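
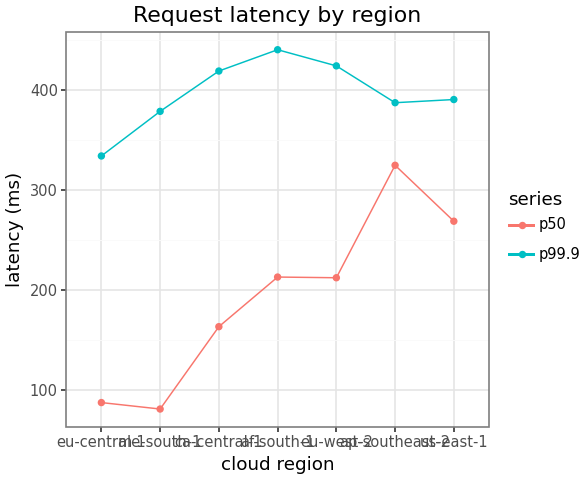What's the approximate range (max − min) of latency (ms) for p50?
Max ap-southeast-2 ≈ 300, min me-south-1 ≈ 100; range ≈ 200.

≈ 200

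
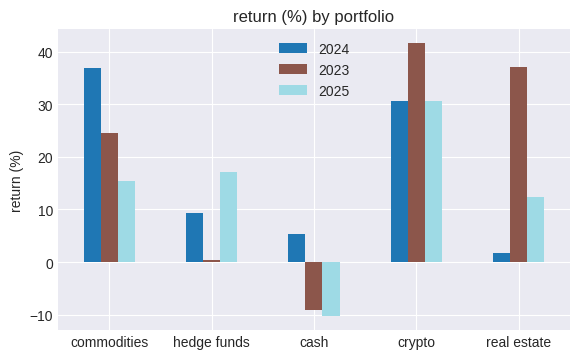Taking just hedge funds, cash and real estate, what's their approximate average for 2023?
(0 + -10 + 35) / 3 ≈ 8.

≈ 8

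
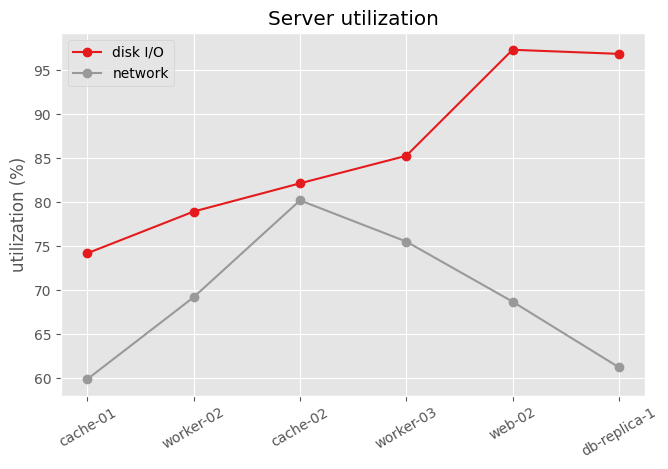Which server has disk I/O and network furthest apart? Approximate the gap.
db-replica-1: disk I/O ≈ 95, network ≈ 60 → gap ≈ 35. Next-largest (web-02) is only ≈ 25.

db-replica-1, ≈ 35 %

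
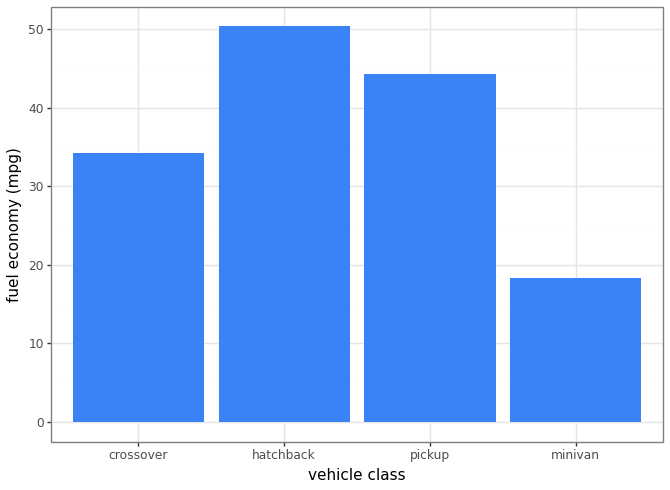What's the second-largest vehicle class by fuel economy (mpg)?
pickup

Top 3: hatchback ≈ 50, pickup ≈ 45, crossover ≈ 35.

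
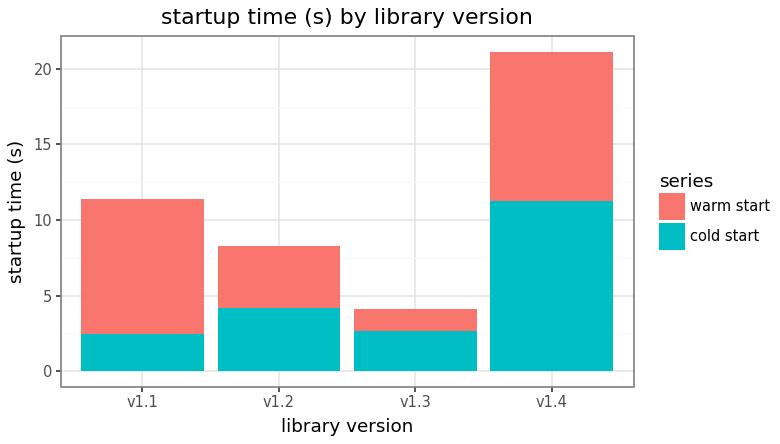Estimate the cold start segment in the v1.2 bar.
cold start top ≈ 4, bottom ≈ 0; segment ≈ 4.

≈ 4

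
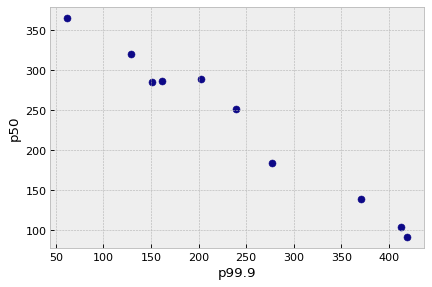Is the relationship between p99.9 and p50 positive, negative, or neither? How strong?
negative, strong

Points are negatively correlated; strong (|r| ≈ 1.0).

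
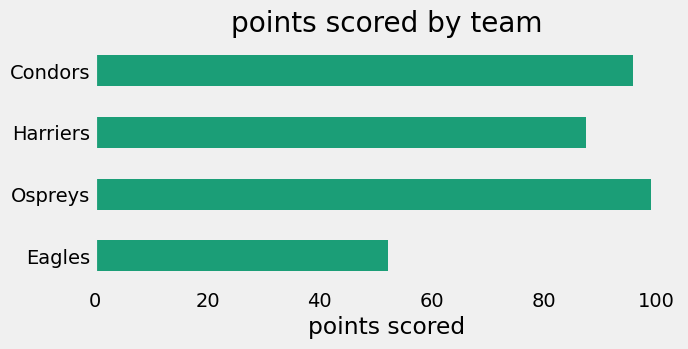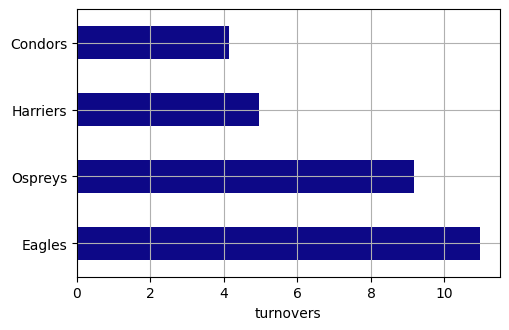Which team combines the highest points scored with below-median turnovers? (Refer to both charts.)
Condors

Chart 2 median turnovers ≈ 8; below-median teams: Harriers, Condors. Among those, Condors has the highest points scored (≈ 100).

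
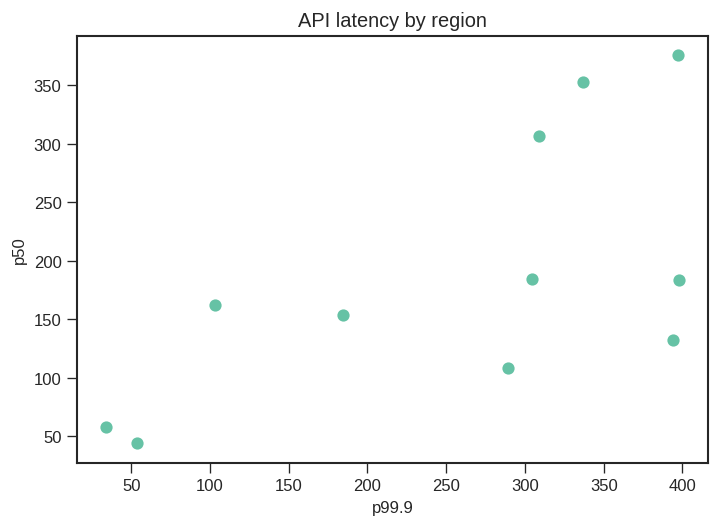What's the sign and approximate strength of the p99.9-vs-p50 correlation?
positive, moderate

Points are positively correlated; moderate (|r| ≈ 0.6).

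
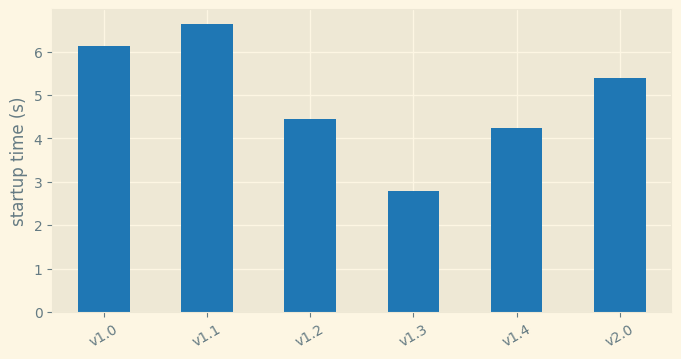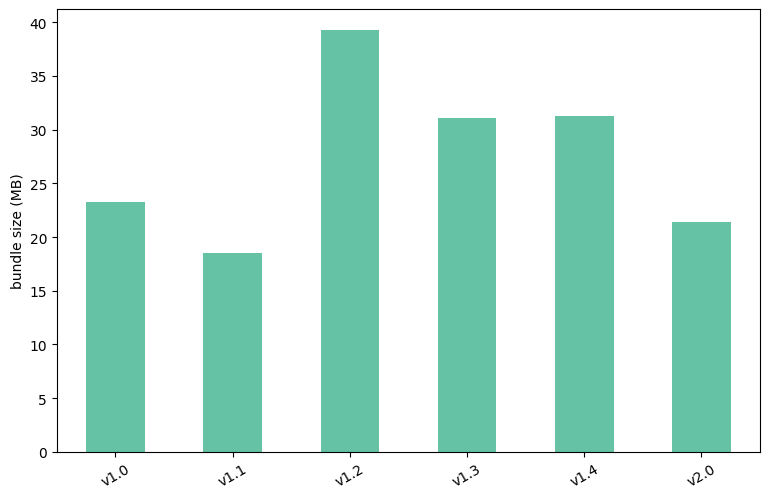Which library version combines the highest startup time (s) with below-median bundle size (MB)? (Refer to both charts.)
Chart 2 median bundle size (MB) ≈ 25; below-median library versions: v1.0, v1.1, v2.0. Among those, v1.1 has the highest startup time (s) (≈ 7).

v1.1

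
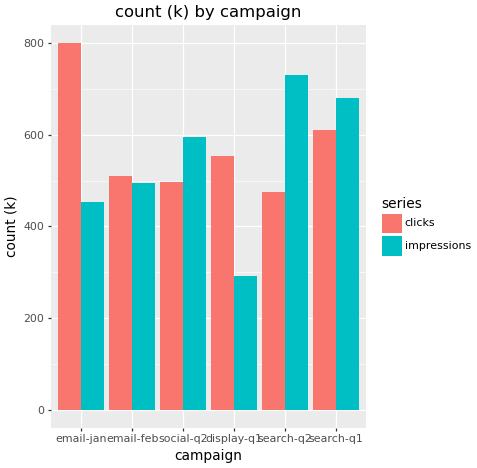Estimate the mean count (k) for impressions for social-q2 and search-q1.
(600 + 700) / 2 ≈ 650.

≈ 650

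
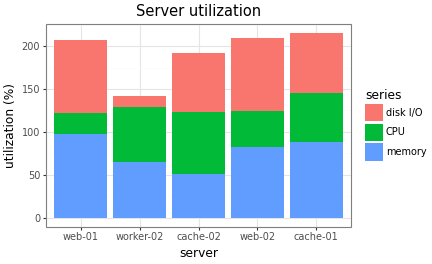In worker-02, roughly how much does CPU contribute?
CPU top ≈ 120, bottom ≈ 60; segment ≈ 60.

≈ 60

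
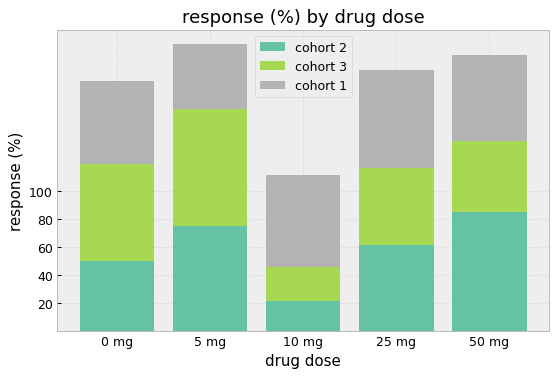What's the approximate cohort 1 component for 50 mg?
cohort 1 top ≈ 200, bottom ≈ 140; segment ≈ 60.

≈ 60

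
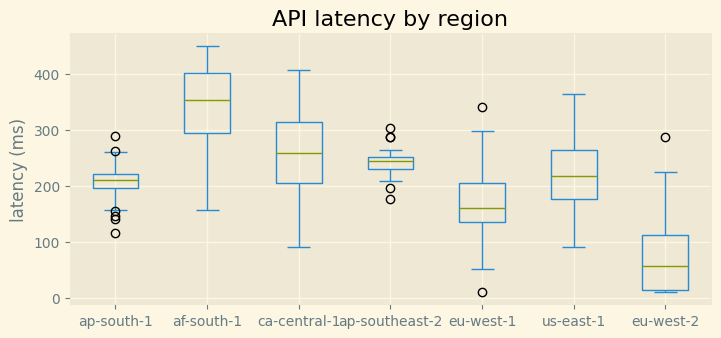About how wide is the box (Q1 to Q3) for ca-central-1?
≈ 125

Q3 ≈ 325, Q1 ≈ 200; IQR ≈ 125.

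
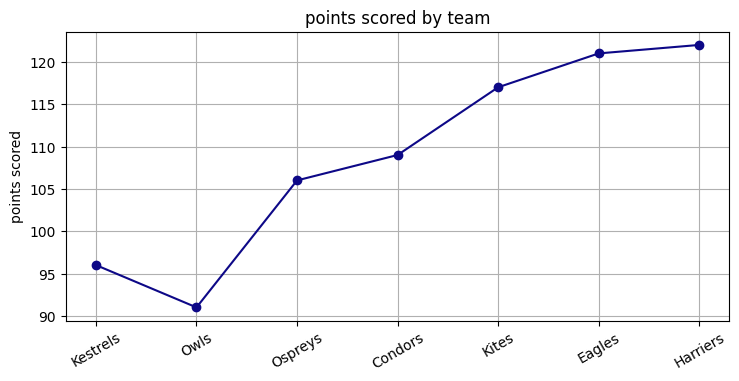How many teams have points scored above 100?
Above 100: Ospreys, Condors, Kites, Eagles, Harriers.

5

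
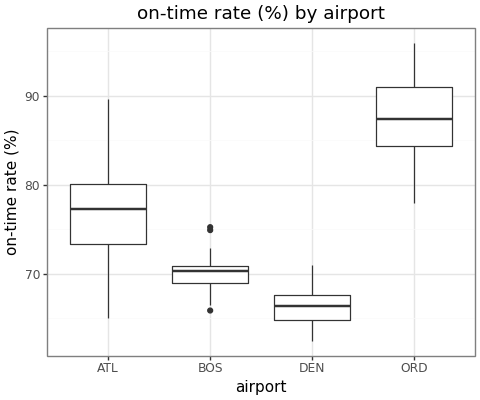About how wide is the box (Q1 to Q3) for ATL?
≈ 6

Q3 ≈ 80, Q1 ≈ 74; IQR ≈ 6.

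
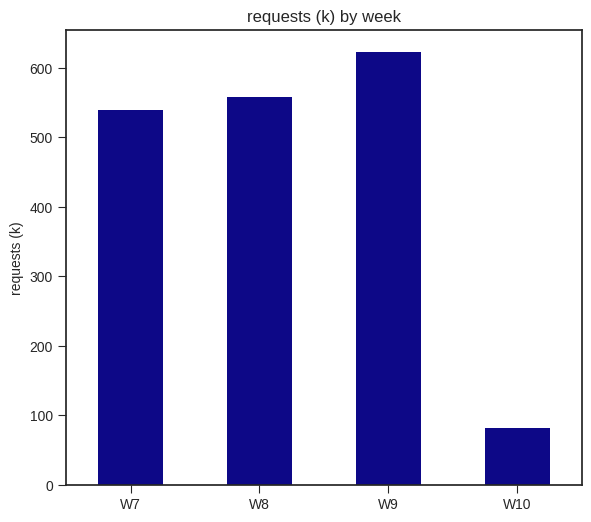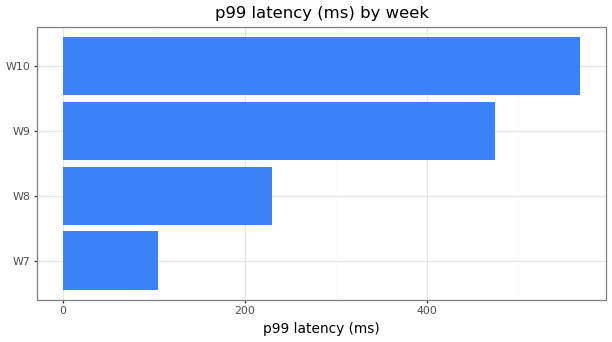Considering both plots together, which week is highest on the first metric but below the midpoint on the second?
Chart 2 median p99 latency (ms) ≈ 400; below-median weeks: W7, W8. Among those, W8 has the highest requests (k) (≈ 600).

W8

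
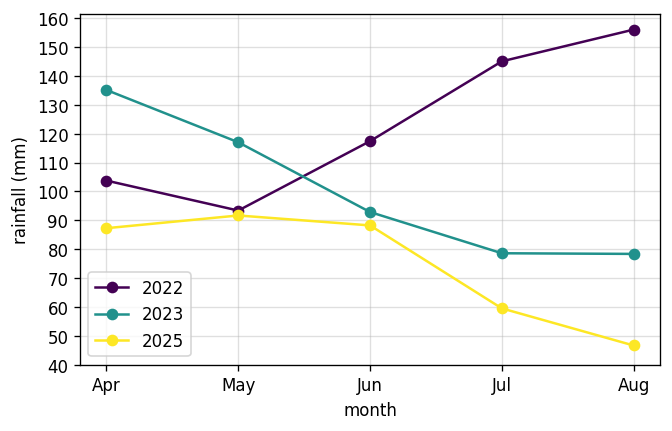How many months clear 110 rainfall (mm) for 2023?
Above 110: Apr, May.

2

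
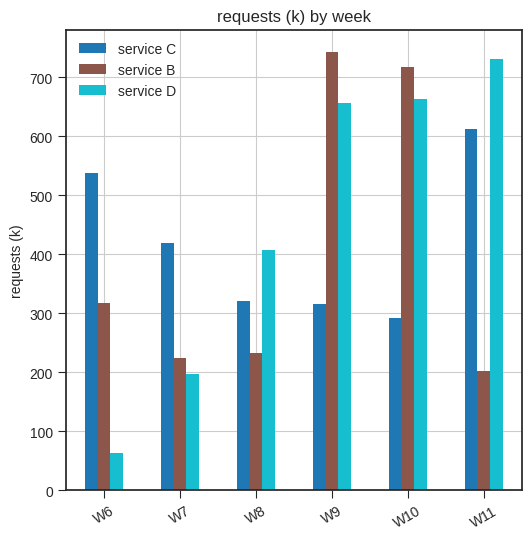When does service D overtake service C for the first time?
W7: service D ≈ 200 vs service C ≈ 400 (not yet); W8: service D ≈ 400 vs service C ≈ 300 (first crossover).

W8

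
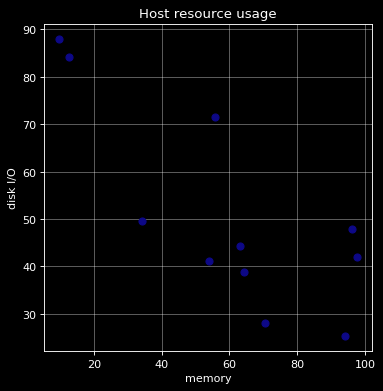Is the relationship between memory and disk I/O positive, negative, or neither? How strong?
Points are negatively correlated; strong (|r| ≈ 0.8).

negative, strong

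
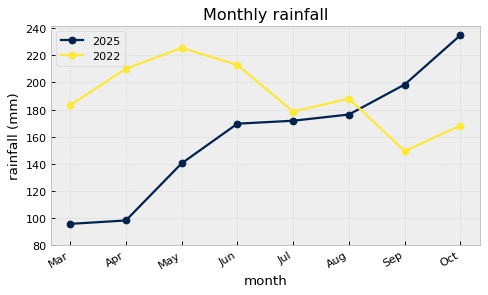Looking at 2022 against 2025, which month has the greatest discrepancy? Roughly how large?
Apr: 2022 ≈ 220, 2025 ≈ 100 → gap ≈ 120. Next-largest (Mar) is only ≈ 80.

Apr, ≈ 120 mm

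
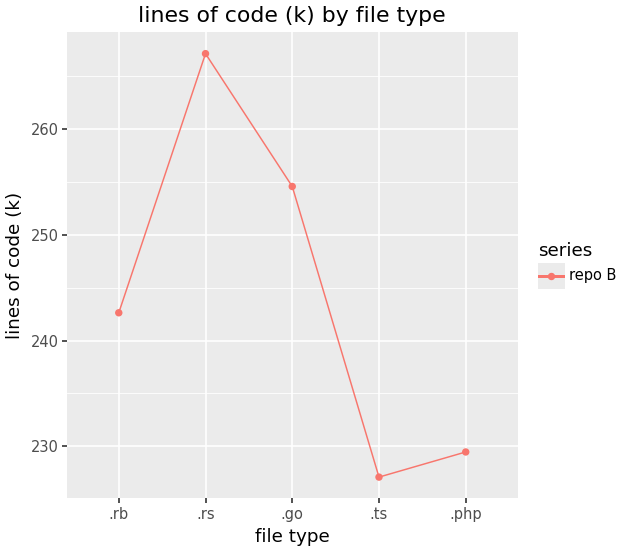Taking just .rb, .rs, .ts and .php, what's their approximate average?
(245 + 265 + 225 + 230) / 4 ≈ 241.

≈ 241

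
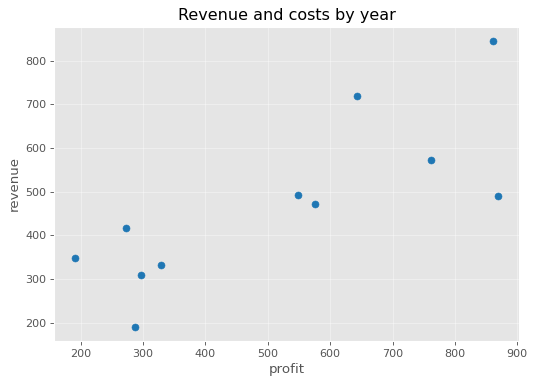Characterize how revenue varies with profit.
positive, strong

Points are positively correlated; strong (|r| ≈ 0.8).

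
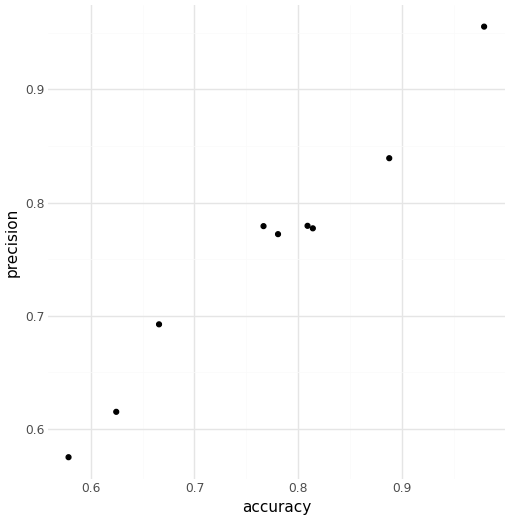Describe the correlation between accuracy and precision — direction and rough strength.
positive, strong

Points are positively correlated; strong (|r| ≈ 1.0).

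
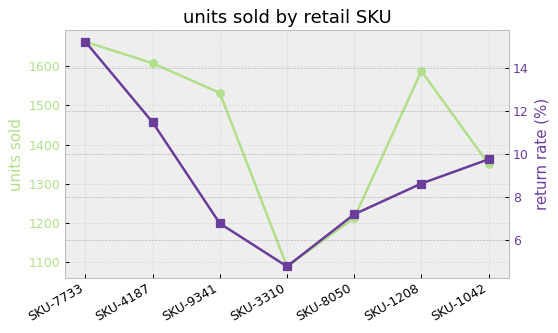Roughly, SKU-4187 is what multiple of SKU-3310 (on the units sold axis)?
≈ 1.45×

SKU-4187 ≈ 1600, SKU-3310 ≈ 1100; 1600/1100 ≈ 1.45.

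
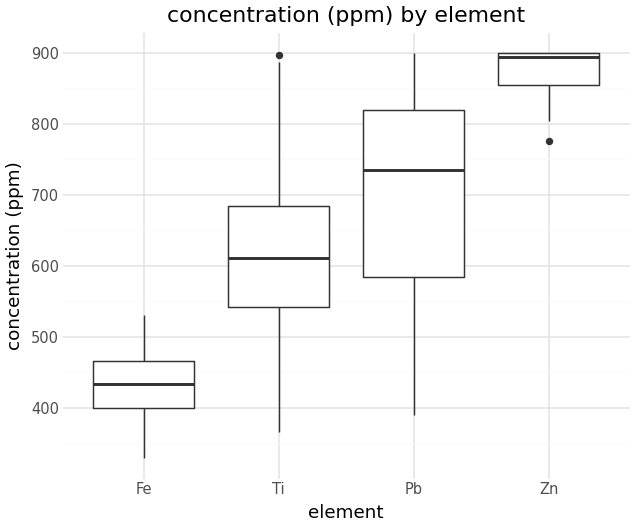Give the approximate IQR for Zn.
Q3 ≈ 900, Q1 ≈ 850; IQR ≈ 50.

≈ 50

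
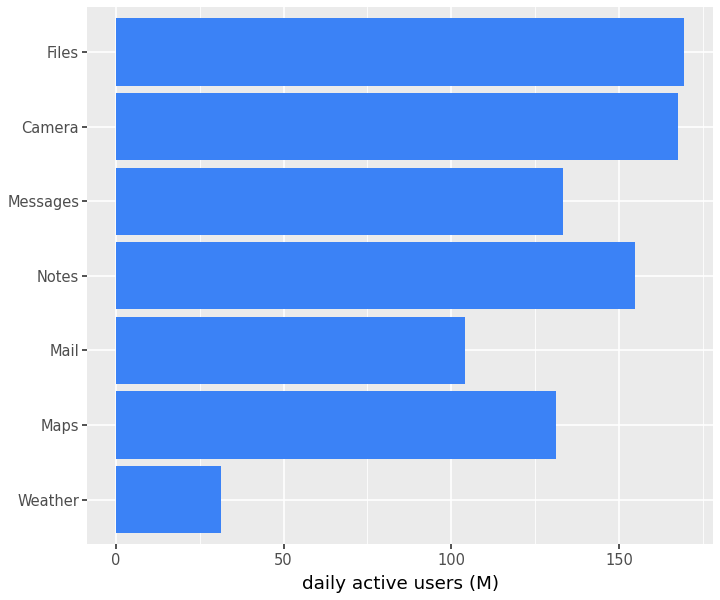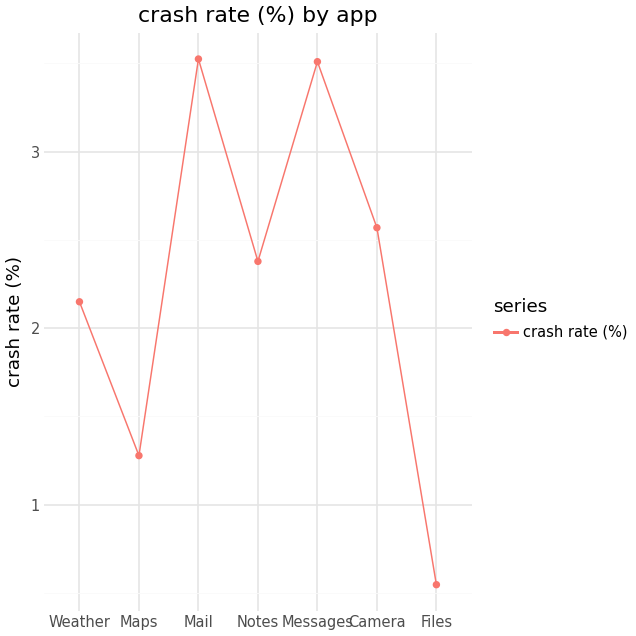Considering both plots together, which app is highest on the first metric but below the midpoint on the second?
Chart 2 median crash rate (%) ≈ 2.5; below-median apps: Weather, Maps, Files. Among those, Files has the highest daily active users (M) (≈ 160).

Files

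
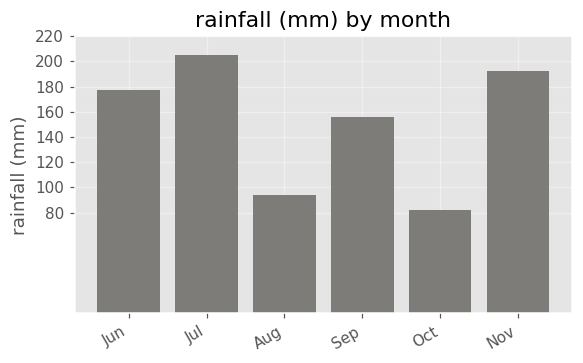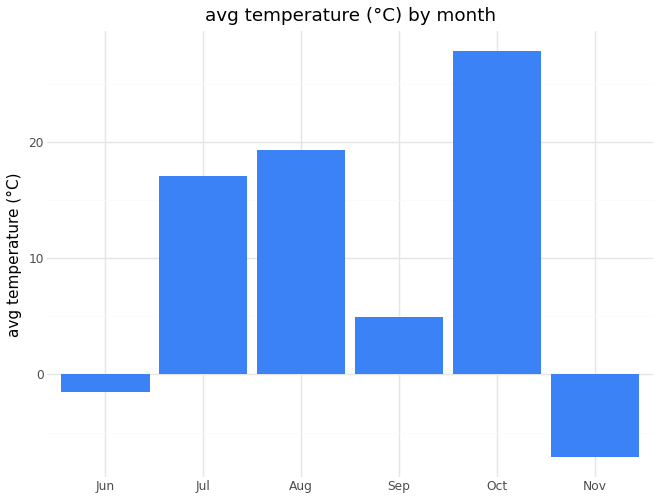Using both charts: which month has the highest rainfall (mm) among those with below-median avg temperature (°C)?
Nov

Chart 2 median avg temperature (°C) ≈ 10; below-median months: Jun, Sep, Nov. Among those, Nov has the highest rainfall (mm) (≈ 200).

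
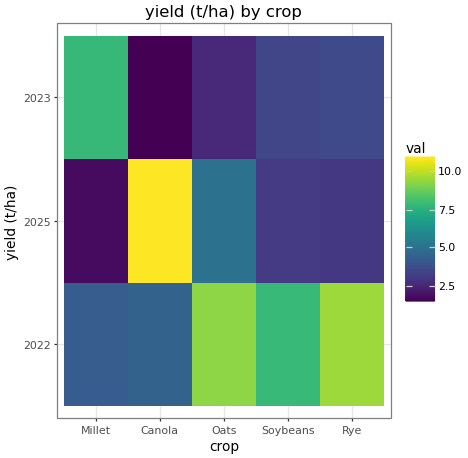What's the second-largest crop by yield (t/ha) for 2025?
Oats

Top 3 for 2025: Canola ≈ 11, Oats ≈ 5, Soybeans ≈ 3.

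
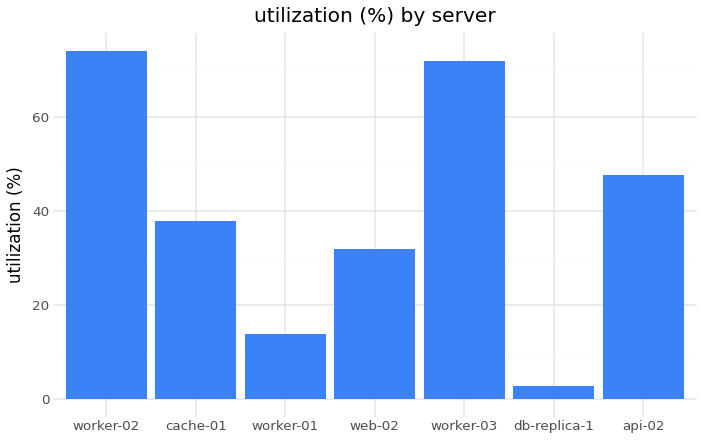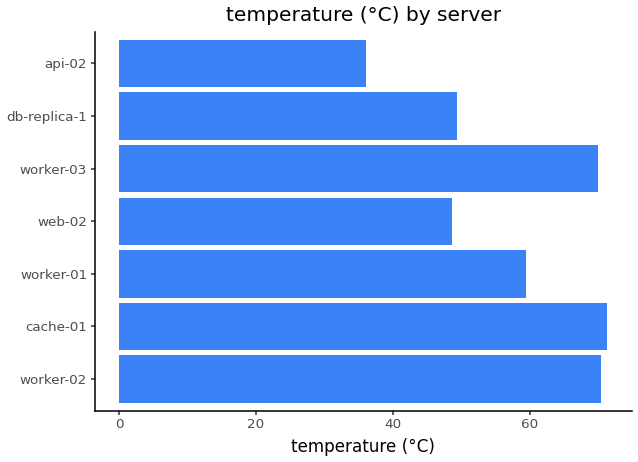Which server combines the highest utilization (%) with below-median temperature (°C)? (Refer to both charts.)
Chart 2 median temperature (°C) ≈ 60; below-median servers: web-02, db-replica-1, api-02. Among those, api-02 has the highest utilization (%) (≈ 50).

api-02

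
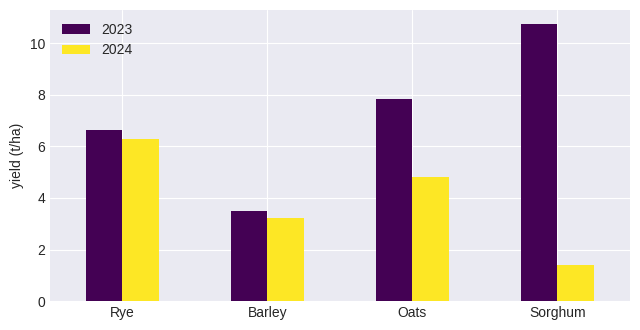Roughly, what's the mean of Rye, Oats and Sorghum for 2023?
(7 + 8 + 11) / 3 ≈ 9.

≈ 9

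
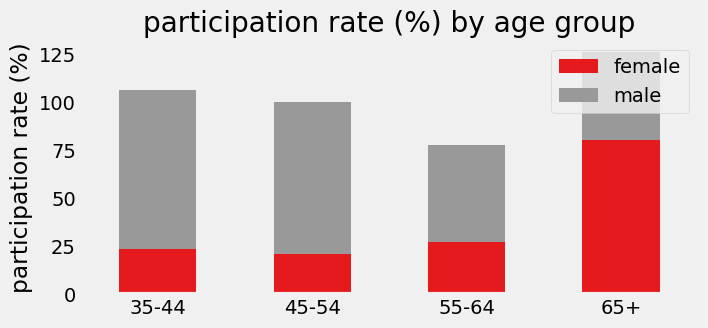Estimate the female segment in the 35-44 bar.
female top ≈ 20, bottom ≈ 0; segment ≈ 20.

≈ 20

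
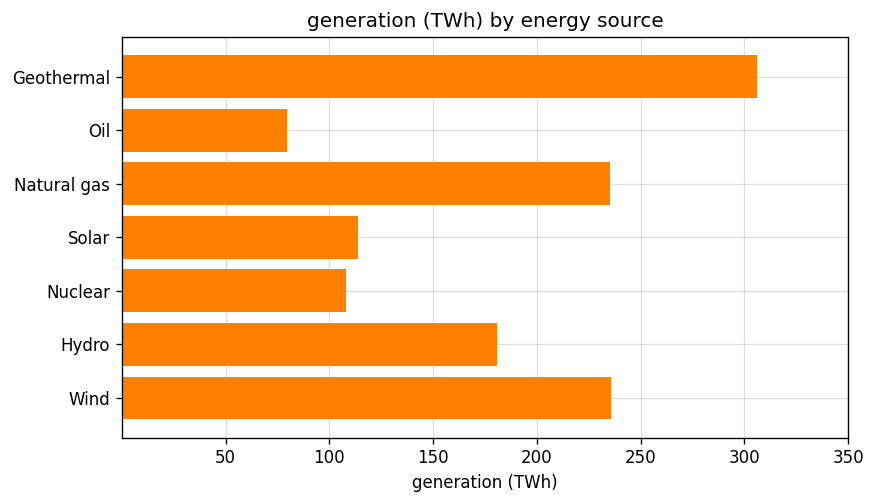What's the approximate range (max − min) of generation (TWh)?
≈ 200

Max Geothermal ≈ 300, min Oil ≈ 100; range ≈ 200.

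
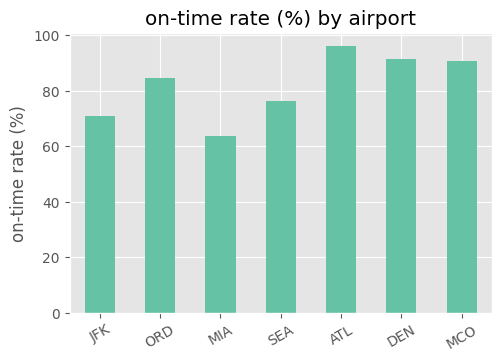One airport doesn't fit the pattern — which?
MIA

MIA ≈ 60; the rest sit between ≈ 70 and ≈ 100.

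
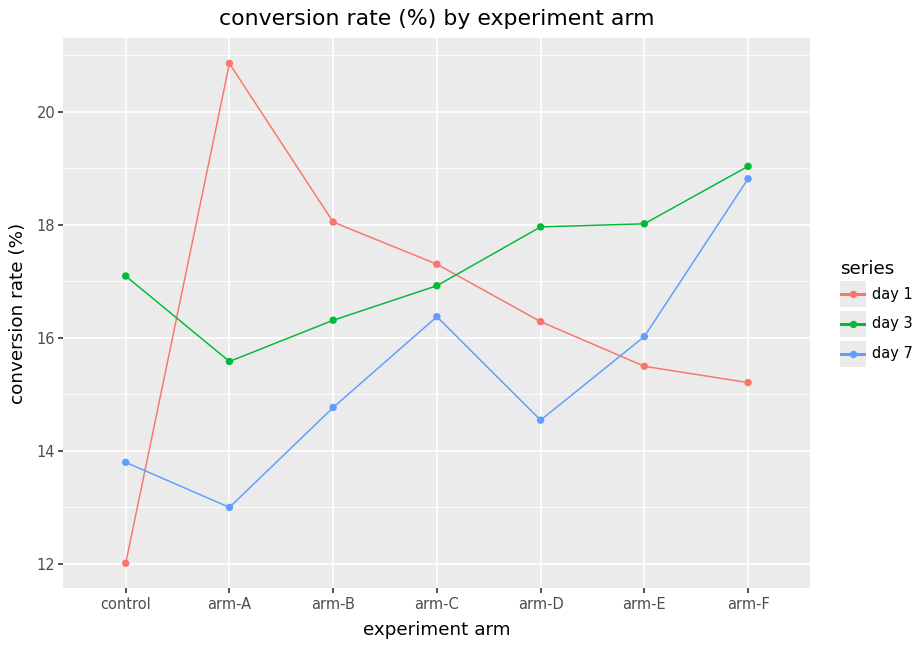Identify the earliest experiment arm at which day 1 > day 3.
arm-A

control: day 1 ≈ 12 vs day 3 ≈ 17 (not yet); arm-A: day 1 ≈ 21 vs day 3 ≈ 16 (first crossover).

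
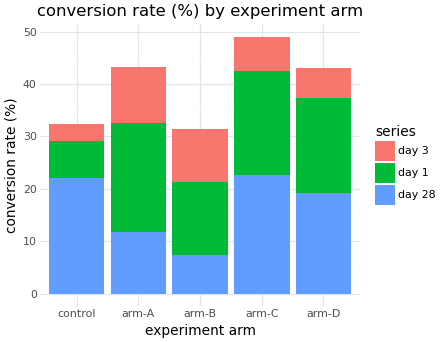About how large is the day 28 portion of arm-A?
≈ 10

day 28 top ≈ 10, bottom ≈ 0; segment ≈ 10.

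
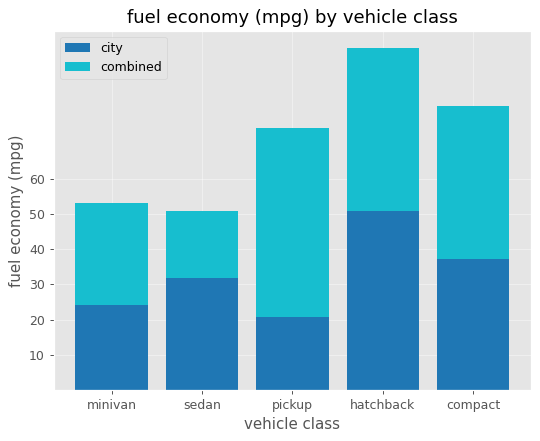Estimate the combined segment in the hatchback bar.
combined top ≈ 100, bottom ≈ 50; segment ≈ 50.

≈ 50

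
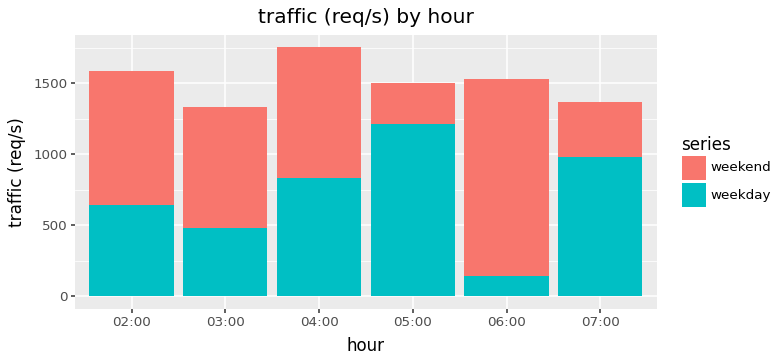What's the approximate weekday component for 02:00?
weekday top ≈ 600, bottom ≈ 0; segment ≈ 600.

≈ 600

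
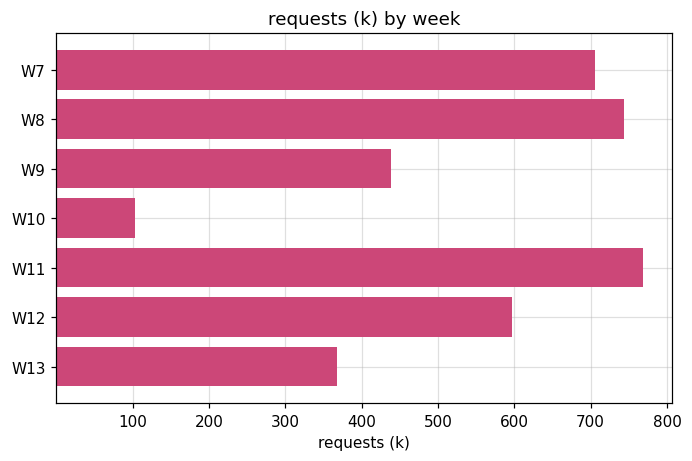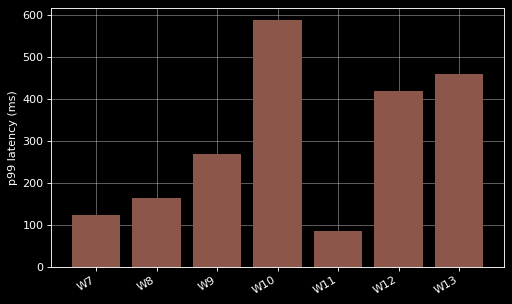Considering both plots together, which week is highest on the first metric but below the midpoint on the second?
Chart 2 median p99 latency (ms) ≈ 300; below-median weeks: W7, W8, W11. Among those, W11 has the highest requests (k) (≈ 800).

W11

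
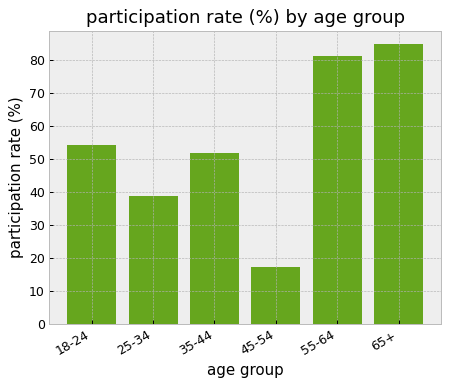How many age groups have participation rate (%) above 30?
Above 30: 18-24, 25-34, 35-44, 55-64, 65+.

5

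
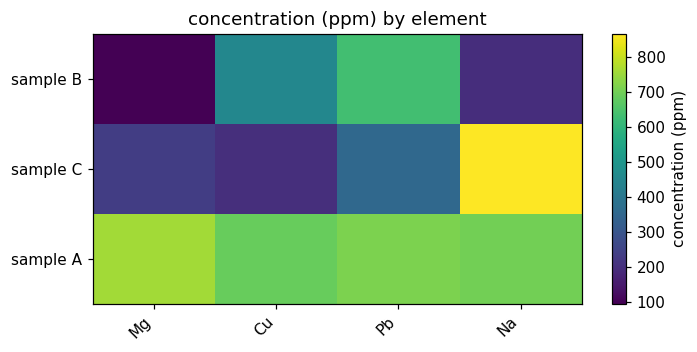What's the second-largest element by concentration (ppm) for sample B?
Cu

Top 3 for sample B: Pb ≈ 600, Cu ≈ 500, Na ≈ 200.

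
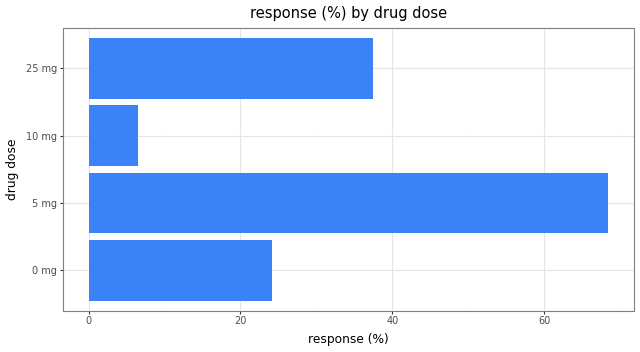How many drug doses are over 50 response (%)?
Above 50: 5 mg.

1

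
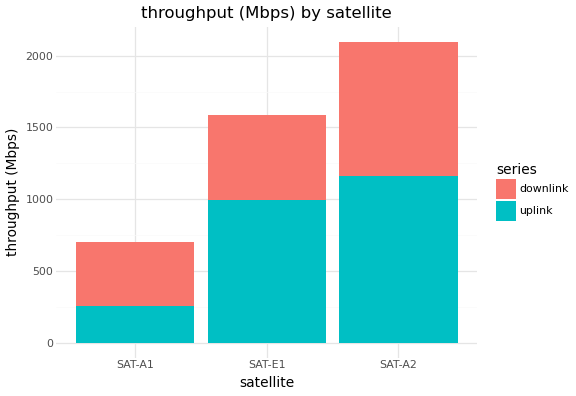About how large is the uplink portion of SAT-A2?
uplink top ≈ 1200, bottom ≈ 0; segment ≈ 1200.

≈ 1200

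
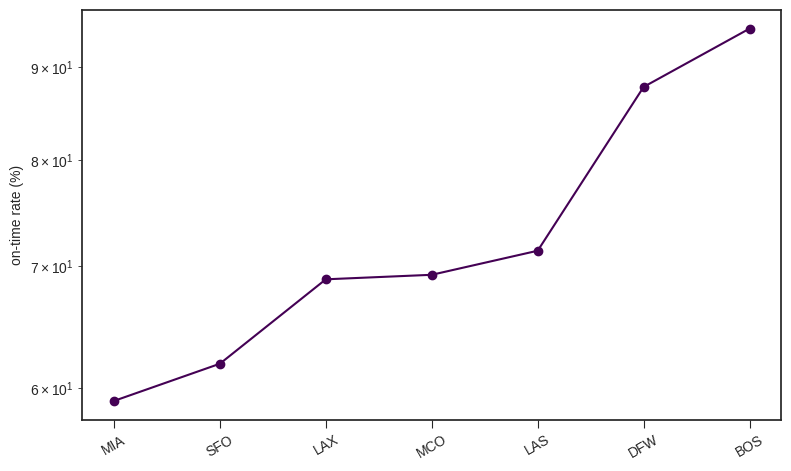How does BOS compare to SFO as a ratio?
≈ 1.58×

BOS ≈ 95, SFO ≈ 60; 95/60 ≈ 1.58.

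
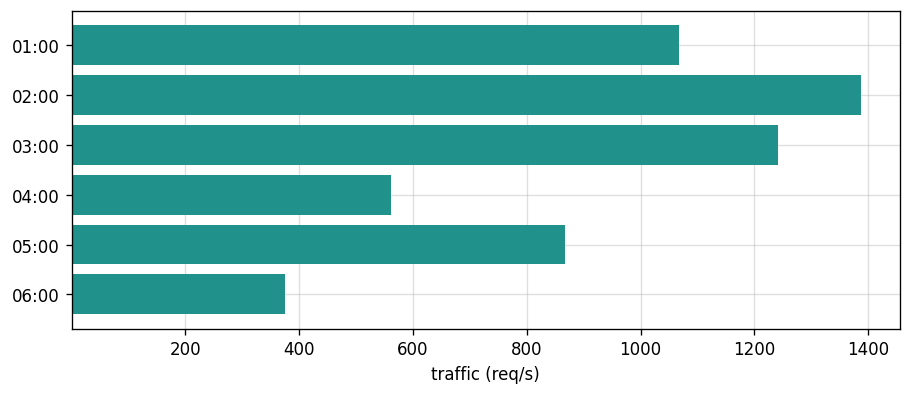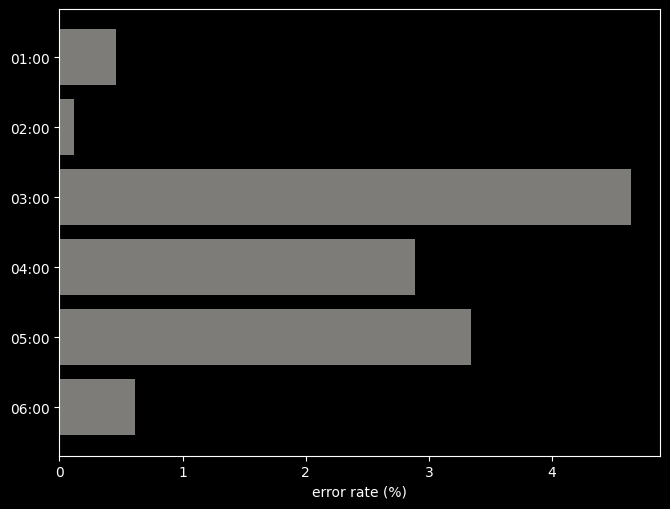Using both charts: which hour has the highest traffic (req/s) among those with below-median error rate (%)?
Chart 2 median error rate (%) ≈ 2; below-median hours: 01:00, 02:00, 06:00. Among those, 02:00 has the highest traffic (req/s) (≈ 1400).

02:00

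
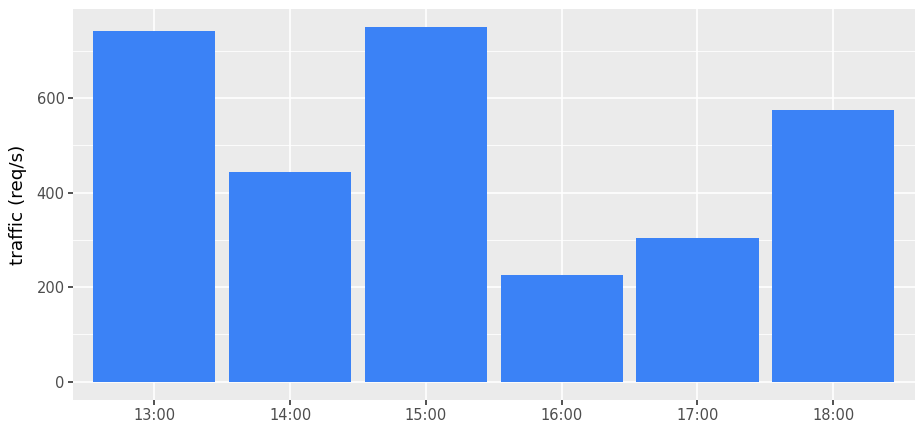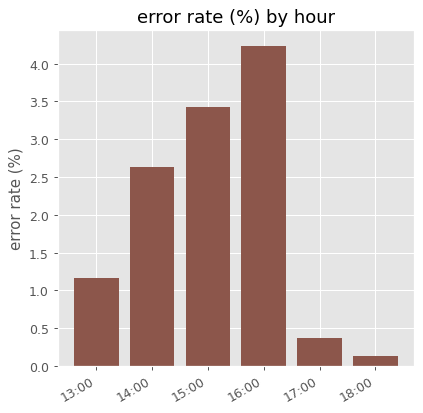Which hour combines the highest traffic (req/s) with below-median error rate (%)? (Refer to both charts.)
Chart 2 median error rate (%) ≈ 2; below-median hours: 13:00, 17:00, 18:00. Among those, 13:00 has the highest traffic (req/s) (≈ 700).

13:00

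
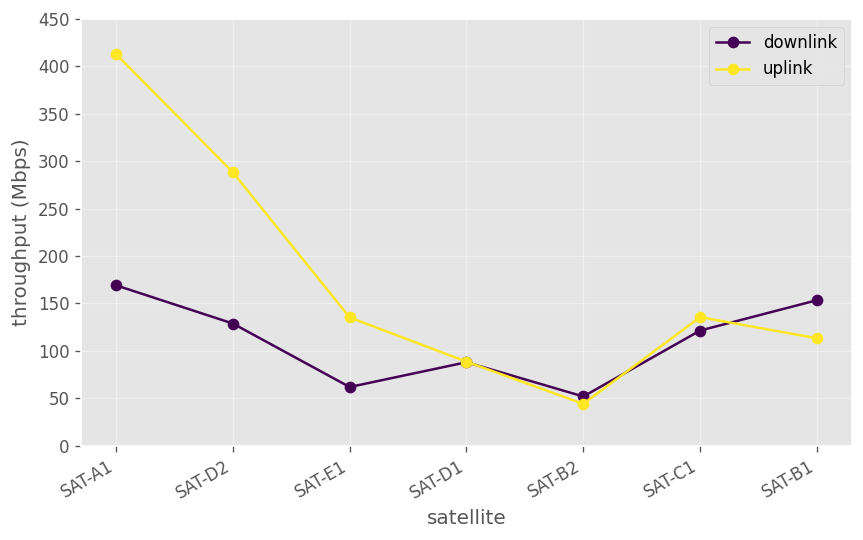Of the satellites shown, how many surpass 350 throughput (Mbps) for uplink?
Above 350: SAT-A1.

1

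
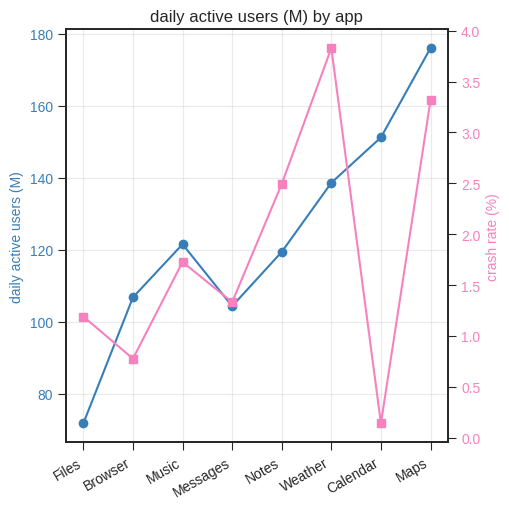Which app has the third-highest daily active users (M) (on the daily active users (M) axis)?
Top 4 (on the daily active users (M) axis): Maps ≈ 180, Calendar ≈ 150, Weather ≈ 140, Music ≈ 120.

Weather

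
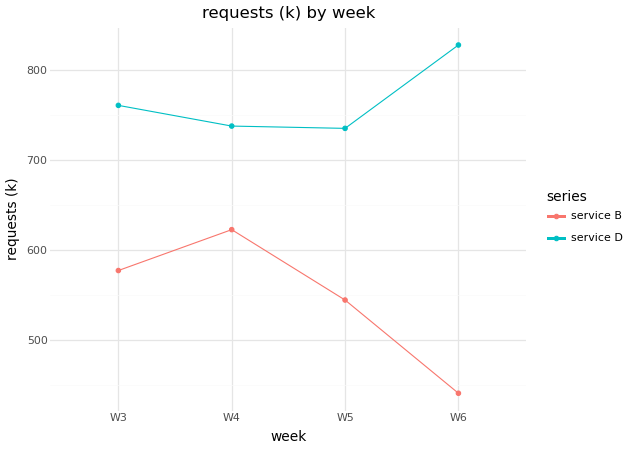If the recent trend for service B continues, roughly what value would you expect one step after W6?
Last three: 600, 550, 450 → slope ≈ -75/step → next ≈ 375.

≈ 375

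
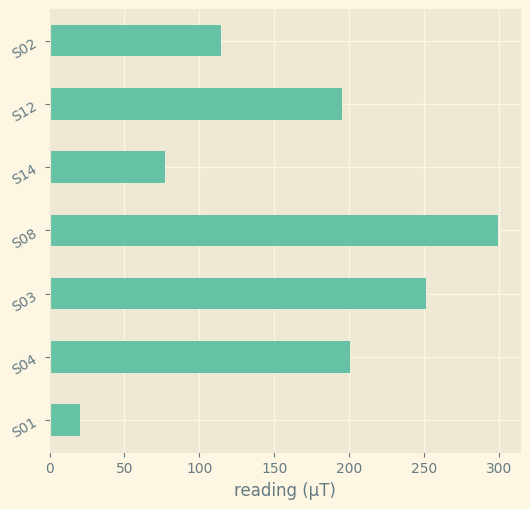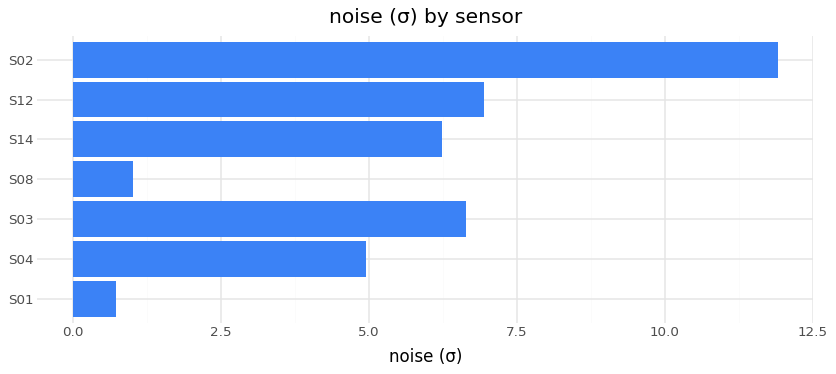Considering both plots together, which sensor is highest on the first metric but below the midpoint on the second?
Chart 2 median noise (σ) ≈ 6; below-median sensors: S01, S04, S08. Among those, S08 has the highest reading (µT) (≈ 300).

S08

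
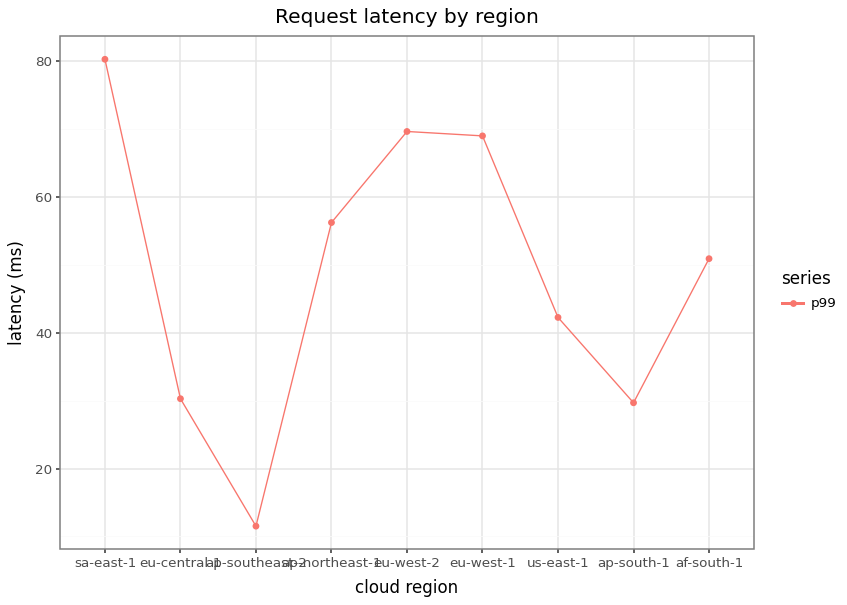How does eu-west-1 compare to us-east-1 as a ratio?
≈ 1.75×

eu-west-1 ≈ 70, us-east-1 ≈ 40; 70/40 ≈ 1.75.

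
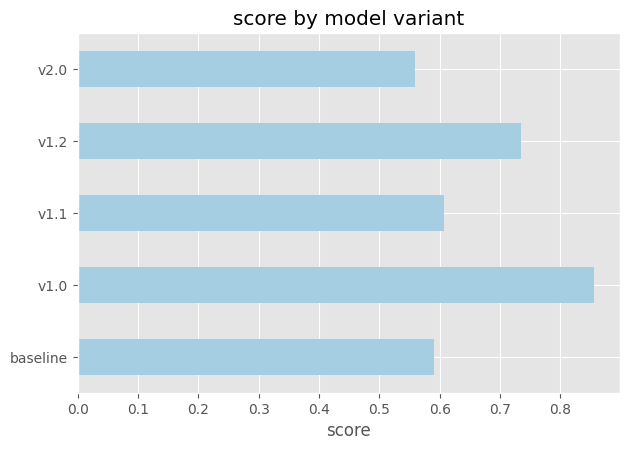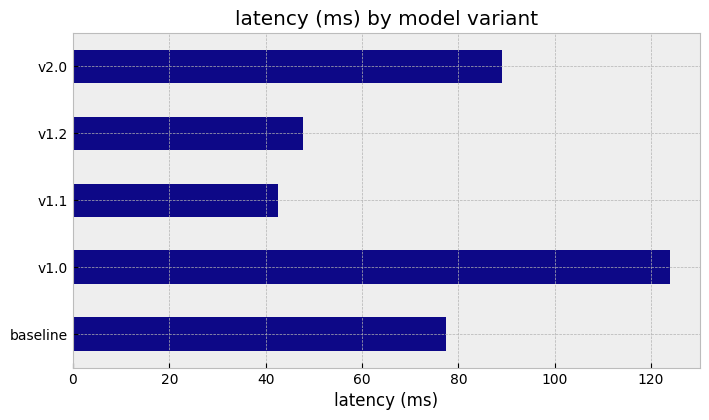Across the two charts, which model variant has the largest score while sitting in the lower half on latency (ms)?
Chart 2 median latency (ms) ≈ 80; below-median model variants: v1.1, v1.2. Among those, v1.2 has the highest score (≈ 0.7).

v1.2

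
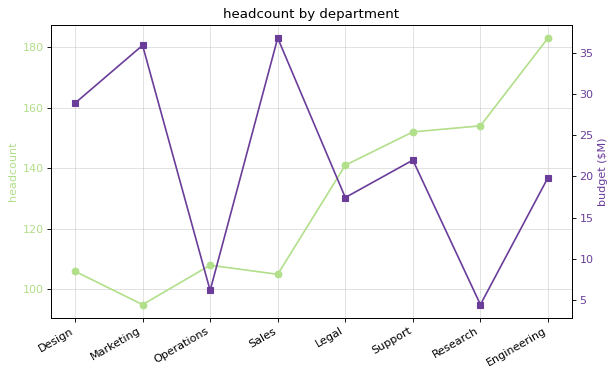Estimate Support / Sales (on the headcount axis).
Support ≈ 150, Sales ≈ 100; 150/100 ≈ 1.5.

≈ 1.5×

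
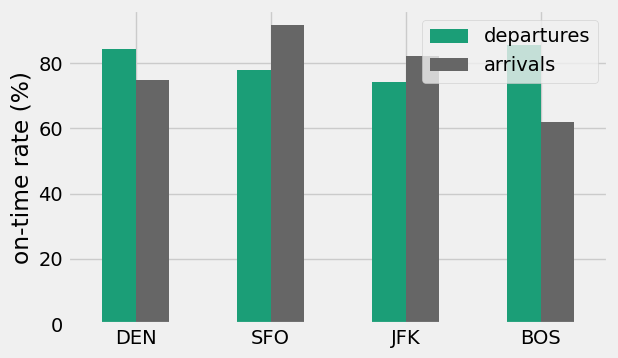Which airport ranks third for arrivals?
Top 4 for arrivals: SFO ≈ 90, JFK ≈ 80, DEN ≈ 70, BOS ≈ 60.

DEN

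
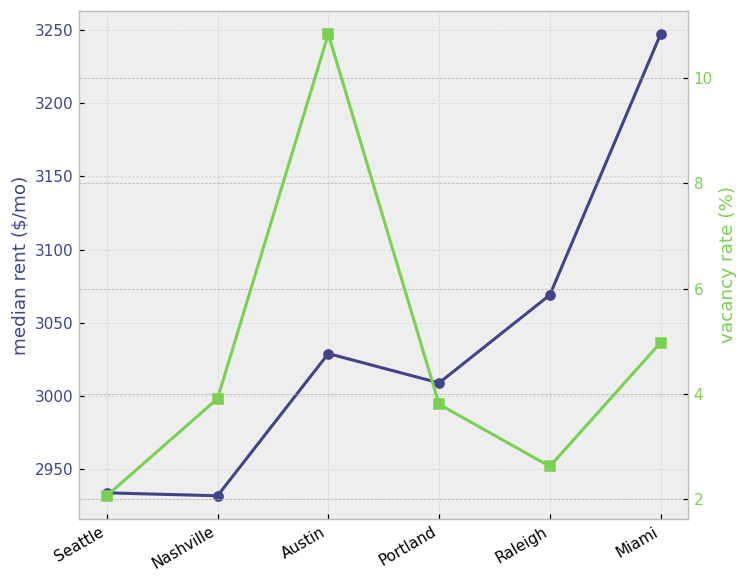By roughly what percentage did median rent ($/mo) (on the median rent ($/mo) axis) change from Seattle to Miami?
≈ +10.2%

Seattle ≈ 2950, Miami ≈ 3250; (3250 − 2950) / 2950 ≈ +10.2%.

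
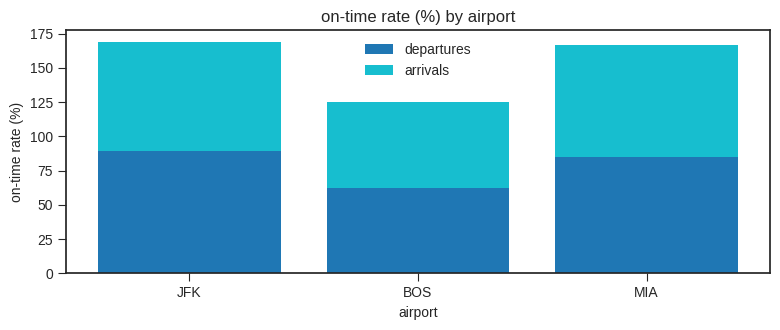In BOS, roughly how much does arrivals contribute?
≈ 60

arrivals top ≈ 120, bottom ≈ 60; segment ≈ 60.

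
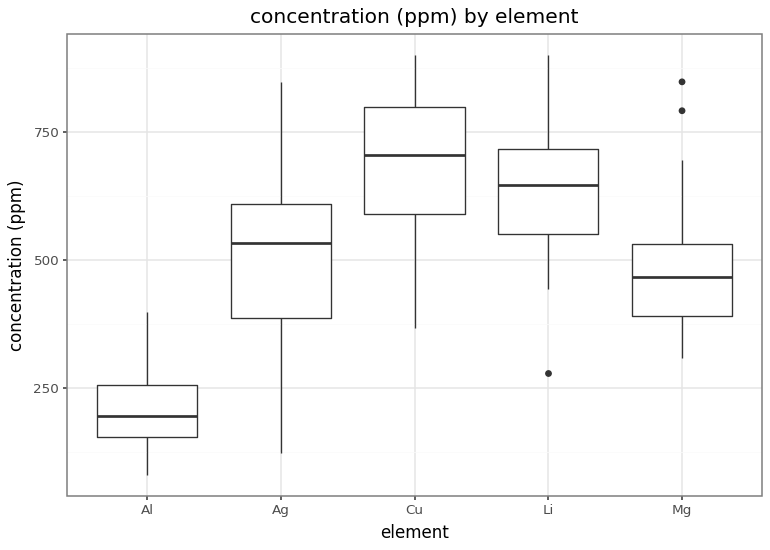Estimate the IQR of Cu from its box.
Q3 ≈ 800, Q1 ≈ 600; IQR ≈ 200.

≈ 200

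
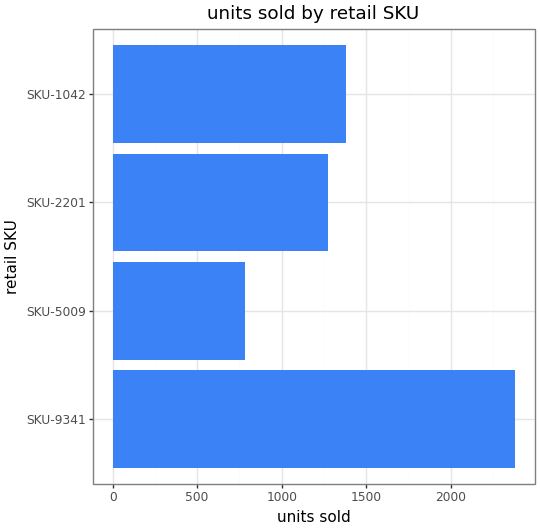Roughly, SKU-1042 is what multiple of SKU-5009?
≈ 1.75×

SKU-1042 ≈ 1400, SKU-5009 ≈ 800; 1400/800 ≈ 1.75.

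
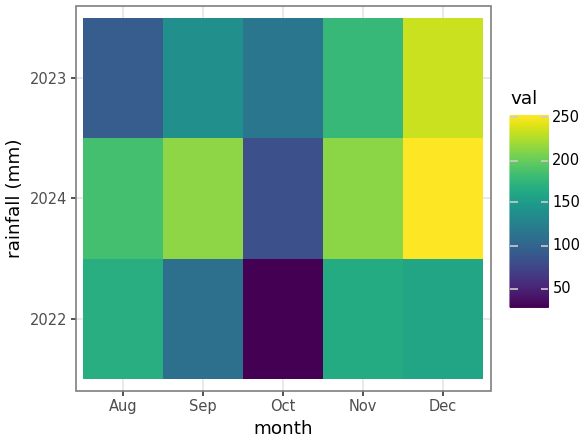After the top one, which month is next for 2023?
Top 3 for 2023: Dec ≈ 240, Nov ≈ 180, Sep ≈ 140.

Nov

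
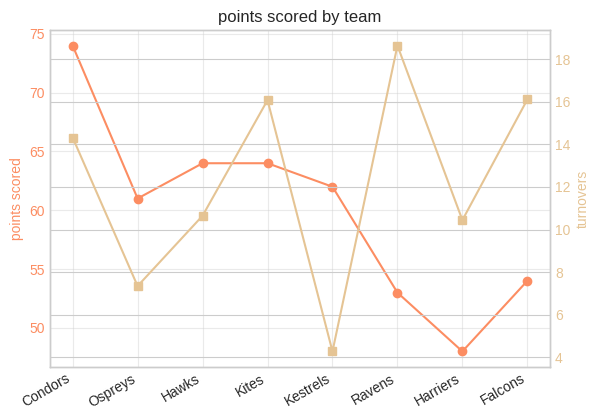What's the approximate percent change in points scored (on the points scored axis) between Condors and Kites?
≈ -13.3%

Condors ≈ 75, Kites ≈ 65; (65 − 75) / 75 ≈ -13.3%.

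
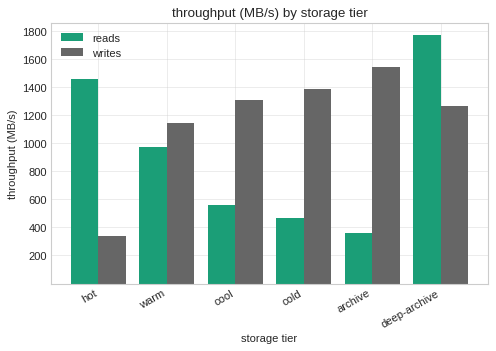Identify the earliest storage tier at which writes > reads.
warm

hot: writes ≈ 400 vs reads ≈ 1400 (not yet); warm: writes ≈ 1200 vs reads ≈ 1000 (first crossover).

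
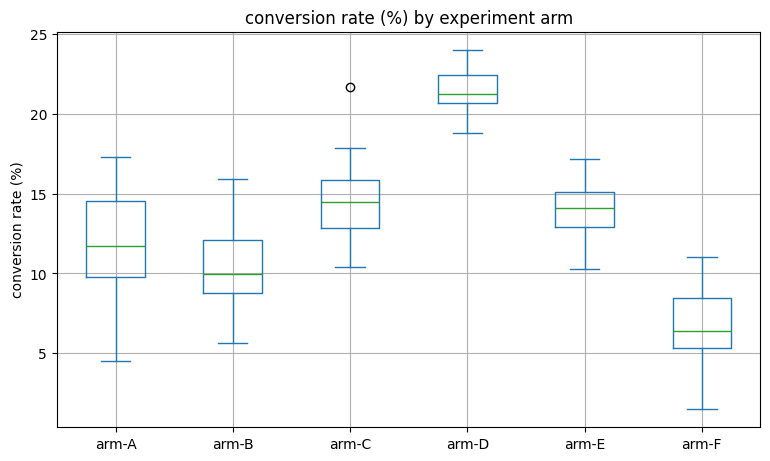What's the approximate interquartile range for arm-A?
Q3 ≈ 14, Q1 ≈ 10; IQR ≈ 4.

≈ 4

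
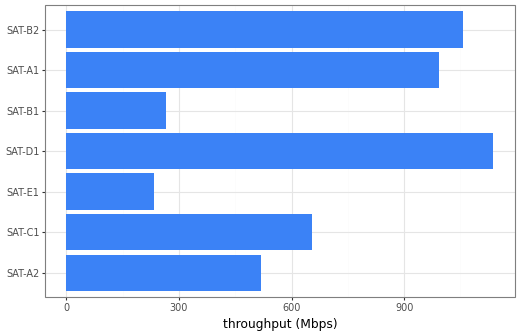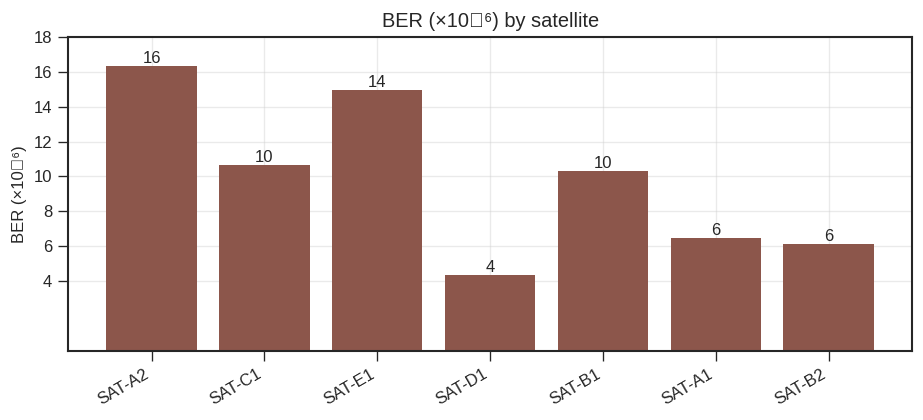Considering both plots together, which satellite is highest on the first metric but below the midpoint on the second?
Chart 2 median BER (×10⁻⁶) ≈ 10; below-median satellites: SAT-D1, SAT-A1, SAT-B2. Among those, SAT-D1 has the highest throughput (Mbps) (≈ 1200).

SAT-D1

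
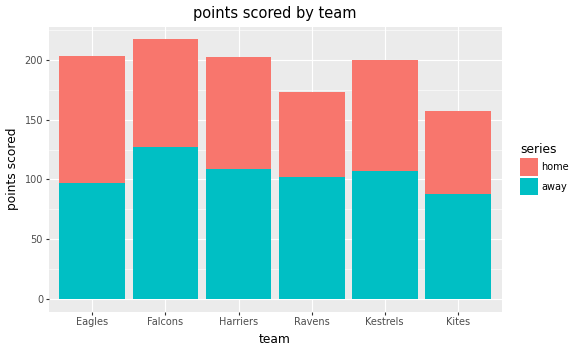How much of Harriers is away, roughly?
≈ 100

away top ≈ 100, bottom ≈ 0; segment ≈ 100.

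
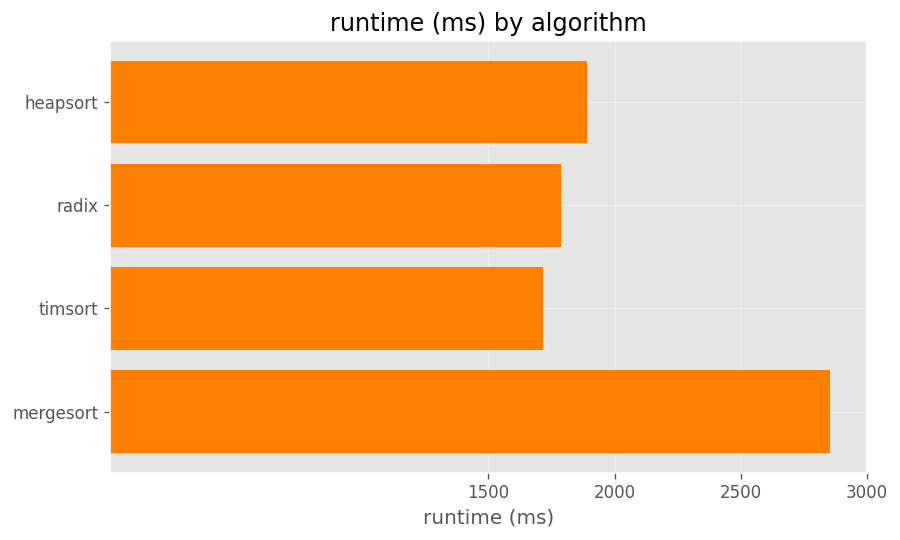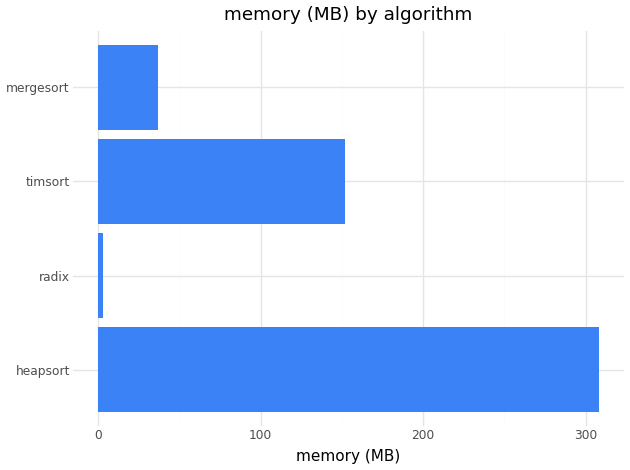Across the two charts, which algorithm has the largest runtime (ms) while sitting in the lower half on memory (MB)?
mergesort

Chart 2 median memory (MB) ≈ 100; below-median algorithms: radix, mergesort. Among those, mergesort has the highest runtime (ms) (≈ 3000).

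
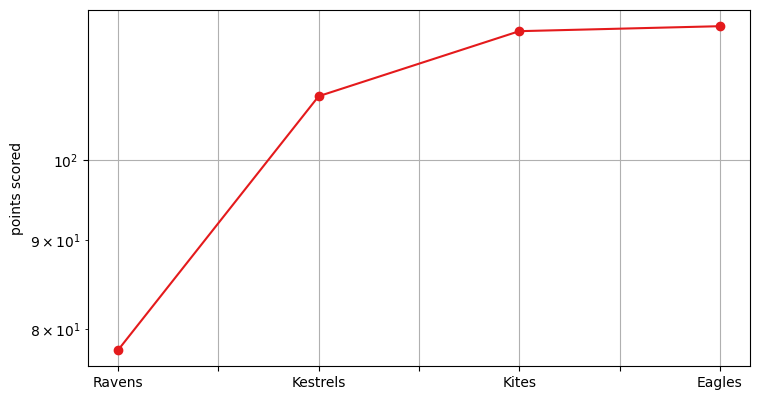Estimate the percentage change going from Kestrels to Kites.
Kestrels ≈ 110, Kites ≈ 120; (120 − 110) / 110 ≈ +9.1%.

≈ +9.1%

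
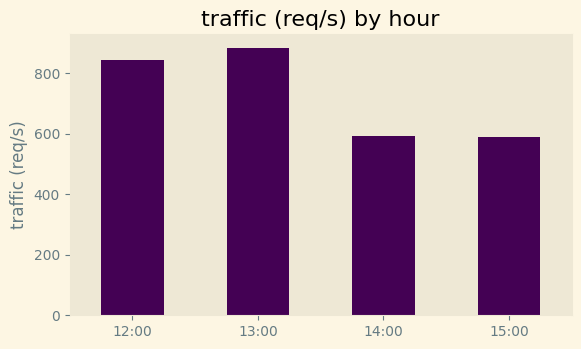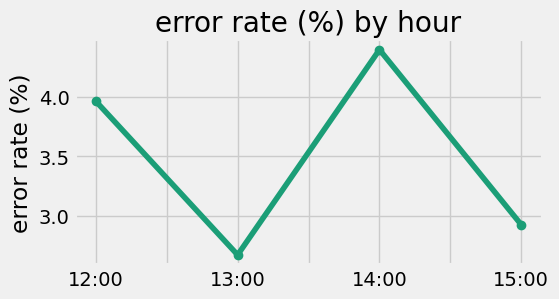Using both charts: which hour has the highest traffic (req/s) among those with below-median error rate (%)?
13:00

Chart 2 median error rate (%) ≈ 3.5; below-median hours: 13:00, 15:00. Among those, 13:00 has the highest traffic (req/s) (≈ 900).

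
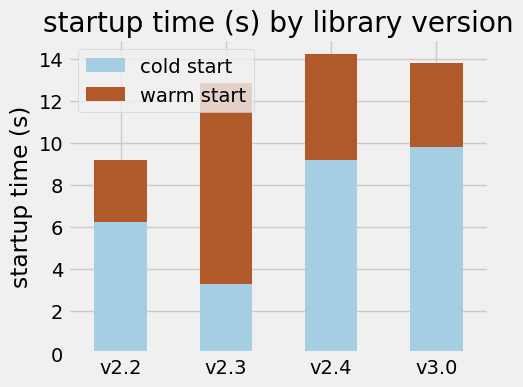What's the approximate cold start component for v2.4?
≈ 10

cold start top ≈ 10, bottom ≈ 0; segment ≈ 10.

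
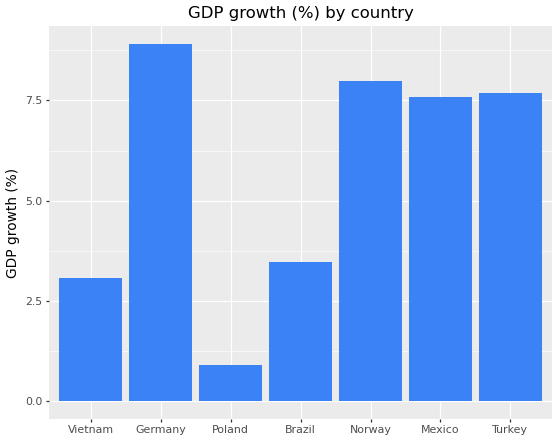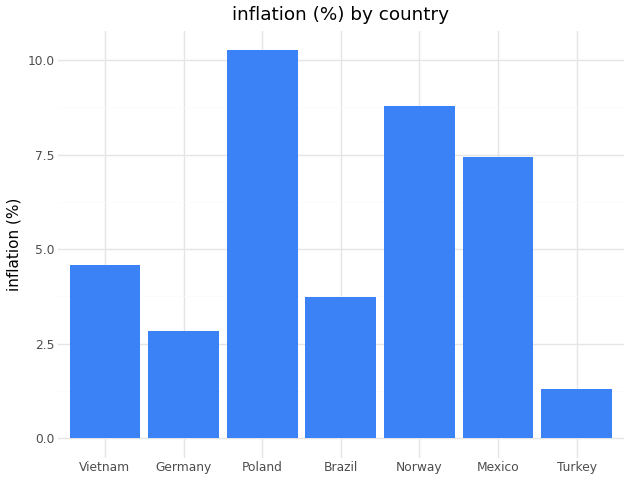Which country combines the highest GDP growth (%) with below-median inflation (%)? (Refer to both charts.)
Chart 2 median inflation (%) ≈ 5; below-median countries: Germany, Brazil, Turkey. Among those, Germany has the highest GDP growth (%) (≈ 9).

Germany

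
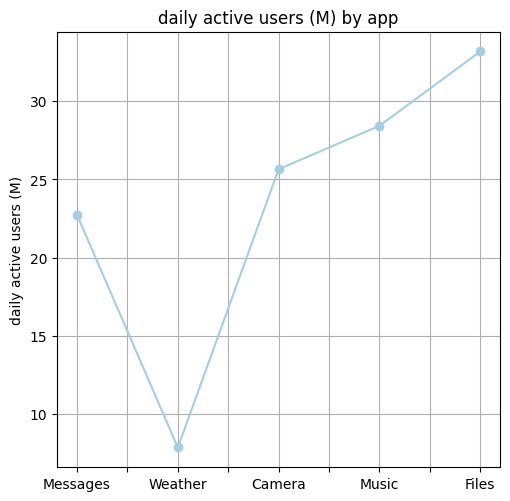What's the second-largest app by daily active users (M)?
Top 3: Files ≈ 35, Music ≈ 30, Camera ≈ 25.

Music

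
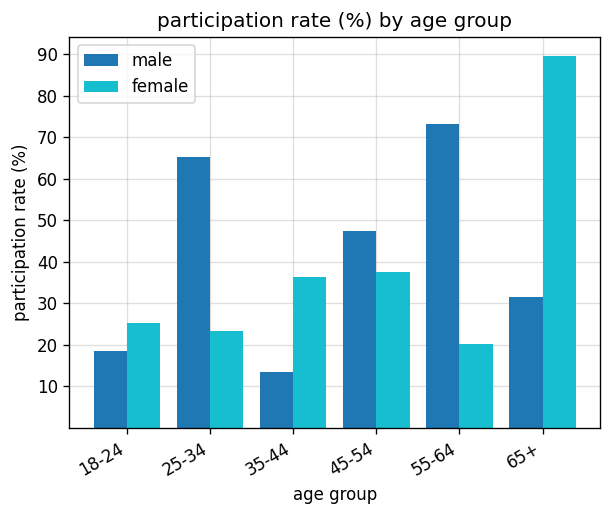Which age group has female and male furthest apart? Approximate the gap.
65+, ≈ 60 %

65+: female ≈ 90, male ≈ 30 → gap ≈ 60. Next-largest (55-64) is only ≈ 50.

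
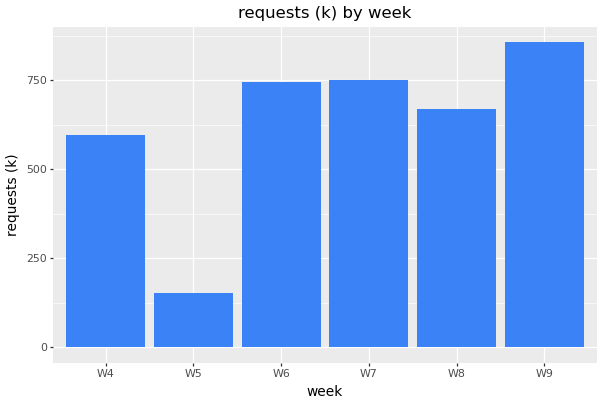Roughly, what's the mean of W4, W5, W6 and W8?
≈ 550

(600 + 200 + 700 + 700) / 4 ≈ 550.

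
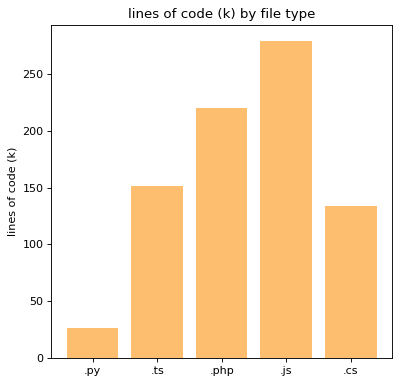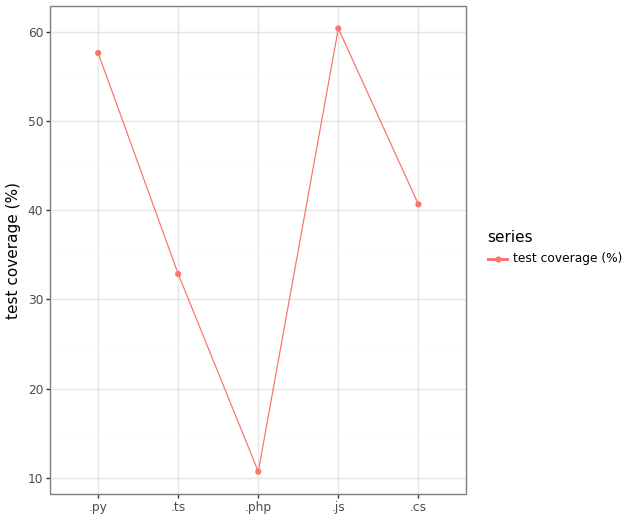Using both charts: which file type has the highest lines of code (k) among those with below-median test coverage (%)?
Chart 2 median test coverage (%) ≈ 40; below-median file types: .ts, .php. Among those, .php has the highest lines of code (k) (≈ 200).

.php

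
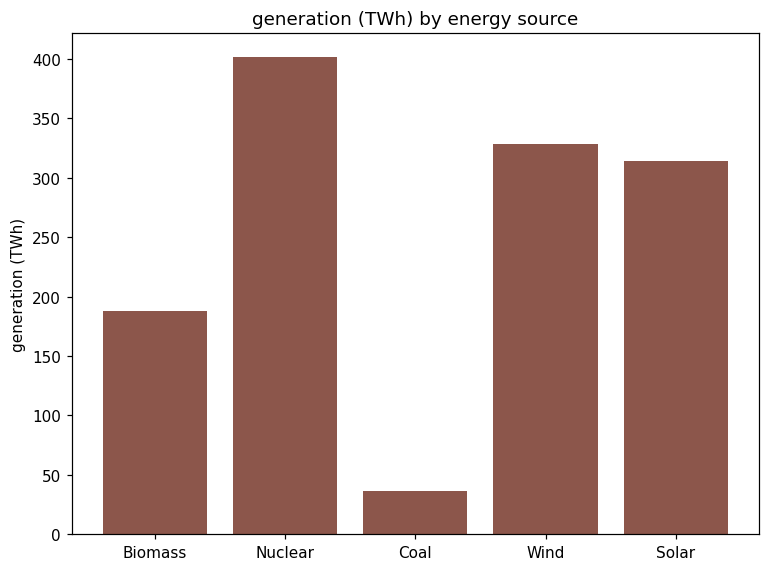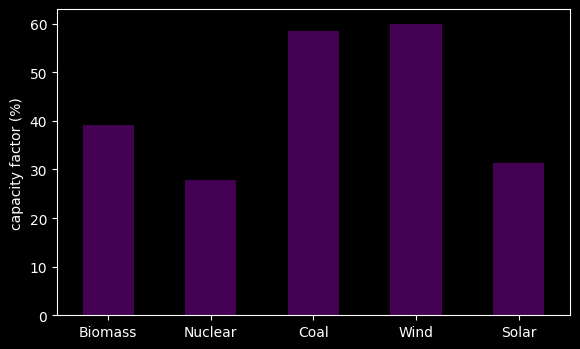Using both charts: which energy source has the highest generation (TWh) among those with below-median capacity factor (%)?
Nuclear

Chart 2 median capacity factor (%) ≈ 40; below-median energy sources: Nuclear, Solar. Among those, Nuclear has the highest generation (TWh) (≈ 400).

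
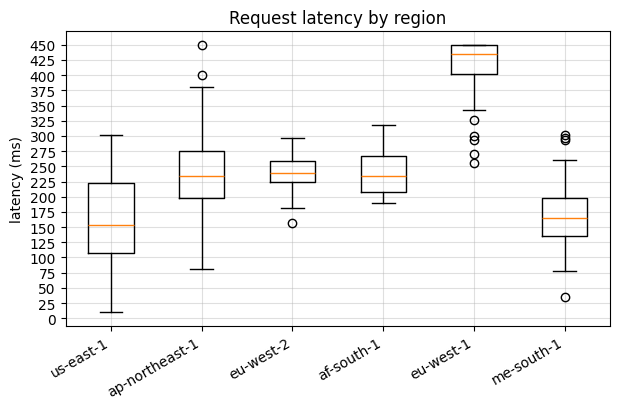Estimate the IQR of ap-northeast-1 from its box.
≈ 75

Q3 ≈ 275, Q1 ≈ 200; IQR ≈ 75.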